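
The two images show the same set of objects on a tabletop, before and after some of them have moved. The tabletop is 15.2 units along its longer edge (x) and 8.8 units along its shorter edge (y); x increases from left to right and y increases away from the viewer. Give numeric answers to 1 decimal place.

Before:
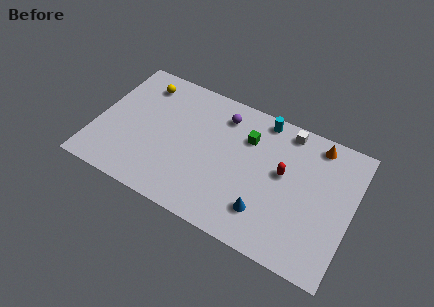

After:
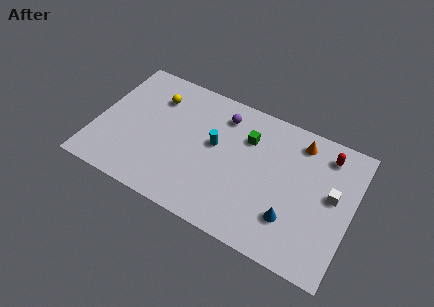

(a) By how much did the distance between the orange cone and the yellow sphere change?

-1.9

Before: roughly 10.5 units apart; after: 8.6. That's 1.9 units closer together.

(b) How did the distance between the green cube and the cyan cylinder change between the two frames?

+0.5

They were about 1.7 units apart before and 2.2 after — 0.5 units further apart.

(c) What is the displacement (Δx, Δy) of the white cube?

(3.0, -2.9)

The white cube started near (11.0, 7.8) and ended near (14.0, 4.9).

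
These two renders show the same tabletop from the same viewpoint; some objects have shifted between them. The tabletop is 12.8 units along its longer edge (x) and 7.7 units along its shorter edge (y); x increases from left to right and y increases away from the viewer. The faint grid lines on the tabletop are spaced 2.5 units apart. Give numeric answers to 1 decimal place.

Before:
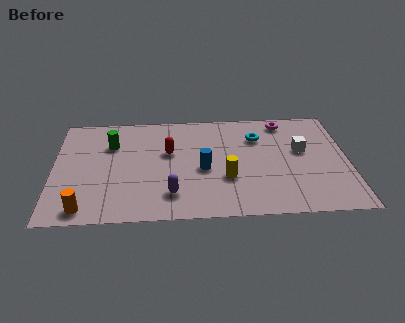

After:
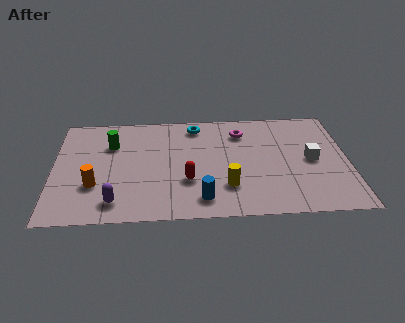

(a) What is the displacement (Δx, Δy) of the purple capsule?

(-2.4, -0.4)

The purple capsule was at about (5.1, 1.7) and moved to about (2.7, 1.3).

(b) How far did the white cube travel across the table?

0.8

The white cube moved from about (10.8, 4.5) to (11.2, 3.8), a distance of √(0.4² + 0.7²) ≈ 0.8.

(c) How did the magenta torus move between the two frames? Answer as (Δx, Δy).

(-1.9, -0.7)

The magenta torus was at about (10.1, 6.7) and moved to about (8.2, 6.0).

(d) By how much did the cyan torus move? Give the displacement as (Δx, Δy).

(-2.7, 1.0)

From the two frames, the cyan torus sits at roughly (8.9, 5.6) before and (6.2, 6.6) after.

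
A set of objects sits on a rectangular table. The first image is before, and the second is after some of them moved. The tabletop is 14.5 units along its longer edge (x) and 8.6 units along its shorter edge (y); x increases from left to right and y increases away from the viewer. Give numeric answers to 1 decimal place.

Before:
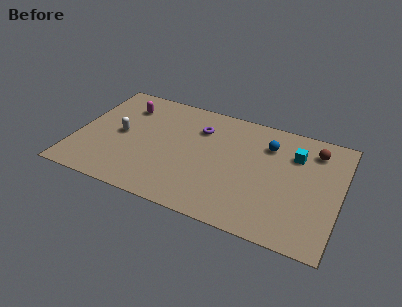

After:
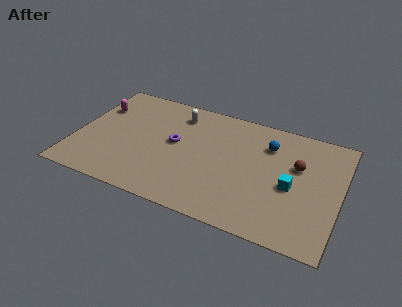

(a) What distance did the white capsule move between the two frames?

4.0

From (2.4, 4.3) to (5.3, 7.0), the white capsule covered √(2.9² + 2.7²) ≈ 4.0 units.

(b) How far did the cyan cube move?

2.4

From (11.9, 6.2) to (11.9, 3.8), the cyan cube covered √(0.0² + 2.4²) ≈ 2.4 units.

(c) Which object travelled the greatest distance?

the white capsule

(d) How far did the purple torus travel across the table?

2.0

The purple torus was near (6.6, 6.3) before and (5.4, 4.7) after, so it travelled √(1.2² + 1.6²) ≈ 2.0 units.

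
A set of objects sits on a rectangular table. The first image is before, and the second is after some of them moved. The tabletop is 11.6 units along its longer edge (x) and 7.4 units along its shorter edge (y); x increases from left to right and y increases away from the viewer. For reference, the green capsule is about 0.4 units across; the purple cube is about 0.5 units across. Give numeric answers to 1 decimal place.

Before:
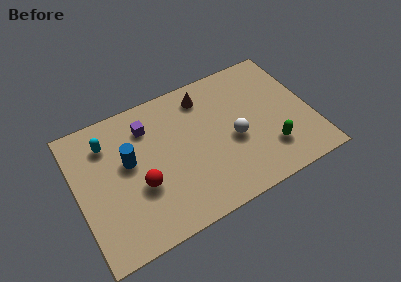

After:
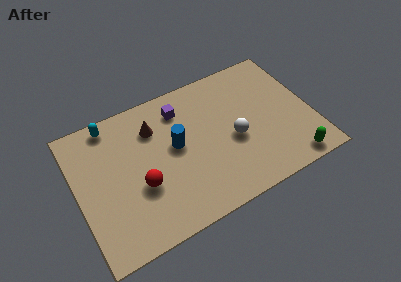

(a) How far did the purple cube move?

1.7

The purple cube was near (3.7, 5.7) before and (5.4, 5.9) after, so it travelled √(1.7² + 0.2²) ≈ 1.7 units.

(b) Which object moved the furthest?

the brown cone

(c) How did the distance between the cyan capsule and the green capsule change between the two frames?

+1.5

They were about 8.5 units apart before and 10.0 after — 1.5 units further apart.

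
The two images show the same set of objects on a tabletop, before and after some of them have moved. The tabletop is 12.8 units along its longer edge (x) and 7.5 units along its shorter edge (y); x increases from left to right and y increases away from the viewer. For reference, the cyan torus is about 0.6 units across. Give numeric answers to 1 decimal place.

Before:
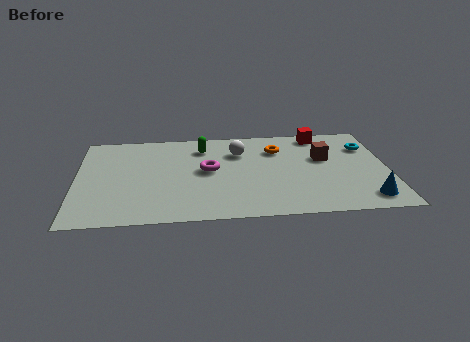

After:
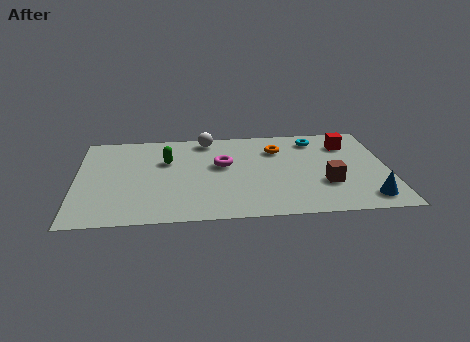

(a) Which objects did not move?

the blue cone and the orange torus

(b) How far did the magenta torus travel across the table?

0.7

The magenta torus moved from about (5.4, 4.0) to (6.0, 4.4), a distance of √(0.6² + 0.4²) ≈ 0.7.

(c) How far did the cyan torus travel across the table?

2.2

The cyan torus moved from about (12.0, 5.4) to (9.9, 6.2), a distance of √(2.1² + 0.8²) ≈ 2.2.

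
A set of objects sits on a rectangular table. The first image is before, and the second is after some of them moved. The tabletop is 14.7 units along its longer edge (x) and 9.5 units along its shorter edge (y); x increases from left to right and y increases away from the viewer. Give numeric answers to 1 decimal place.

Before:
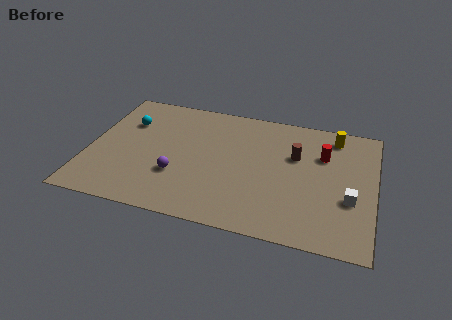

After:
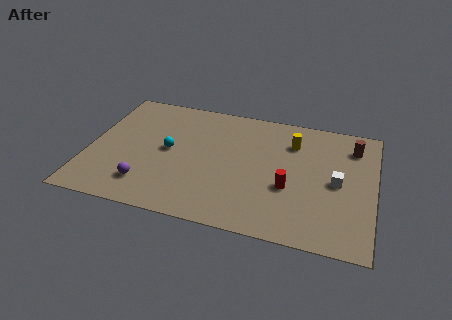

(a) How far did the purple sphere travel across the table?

1.9

The purple sphere moved from about (4.7, 3.1) to (3.2, 2.0), a distance of √(1.5² + 1.1²) ≈ 1.9.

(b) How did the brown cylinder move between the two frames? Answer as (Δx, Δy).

(2.9, 1.4)

The brown cylinder started near (10.6, 6.1) and ended near (13.5, 7.5).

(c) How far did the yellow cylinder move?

2.3

From (12.5, 8.1) to (10.4, 7.1), the yellow cylinder covered √(2.1² + 1.0²) ≈ 2.3 units.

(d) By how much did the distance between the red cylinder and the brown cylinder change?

+3.5

They were about 1.5 units apart before and 5.0 after — 3.5 units further apart.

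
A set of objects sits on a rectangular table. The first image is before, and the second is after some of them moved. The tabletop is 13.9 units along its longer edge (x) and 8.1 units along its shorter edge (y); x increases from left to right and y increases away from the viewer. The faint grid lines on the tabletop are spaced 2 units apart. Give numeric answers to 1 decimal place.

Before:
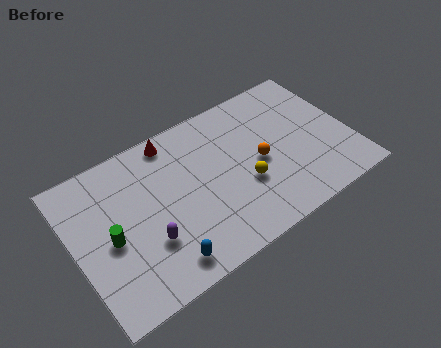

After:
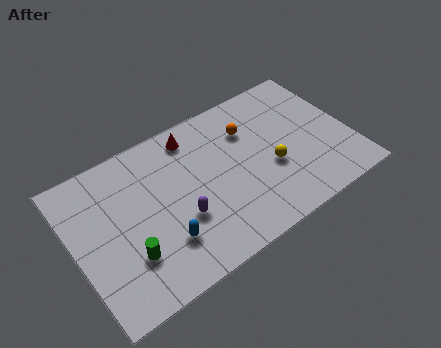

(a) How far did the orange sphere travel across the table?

2.0

The orange sphere moved from about (9.3, 3.8) to (9.1, 5.8), a distance of √(0.2² + 2.0²) ≈ 2.0.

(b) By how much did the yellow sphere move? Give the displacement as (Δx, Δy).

(1.4, 0.2)

The yellow sphere was at about (8.4, 3.0) and moved to about (9.8, 3.2).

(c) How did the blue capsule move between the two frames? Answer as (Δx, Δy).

(0.2, 1.0)

The blue capsule was at about (3.9, 1.2) and moved to about (4.1, 2.2).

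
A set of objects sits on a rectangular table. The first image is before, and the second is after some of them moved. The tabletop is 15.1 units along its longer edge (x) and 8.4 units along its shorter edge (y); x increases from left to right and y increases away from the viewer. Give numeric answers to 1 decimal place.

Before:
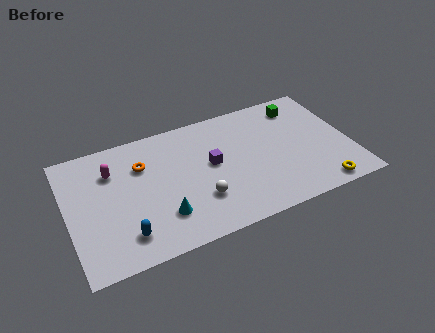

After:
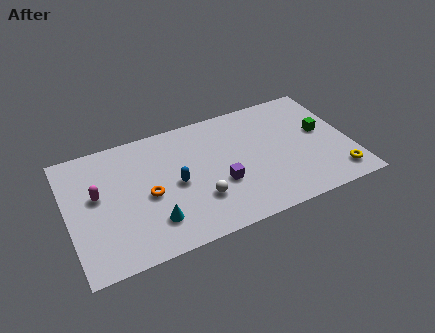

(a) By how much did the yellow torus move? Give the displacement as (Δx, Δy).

(1.0, 0.5)

The yellow torus started near (13.1, 0.9) and ended near (14.1, 1.4).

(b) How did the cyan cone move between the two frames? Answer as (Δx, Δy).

(-0.5, -0.2)

The cyan cone was at about (4.8, 2.2) and moved to about (4.3, 2.0).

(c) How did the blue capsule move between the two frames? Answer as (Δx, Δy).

(2.9, 2.3)

The blue capsule started near (2.8, 1.7) and ended near (5.7, 4.0).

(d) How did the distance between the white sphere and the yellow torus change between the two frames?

+0.9

They were about 6.5 units apart before and 7.4 after — 0.9 units further apart.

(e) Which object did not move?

the white sphere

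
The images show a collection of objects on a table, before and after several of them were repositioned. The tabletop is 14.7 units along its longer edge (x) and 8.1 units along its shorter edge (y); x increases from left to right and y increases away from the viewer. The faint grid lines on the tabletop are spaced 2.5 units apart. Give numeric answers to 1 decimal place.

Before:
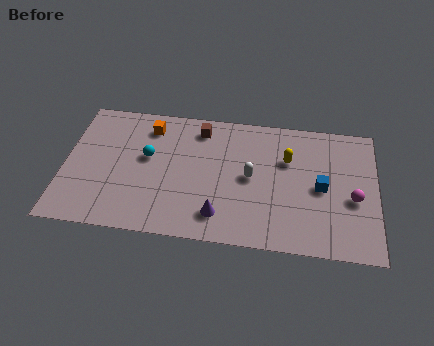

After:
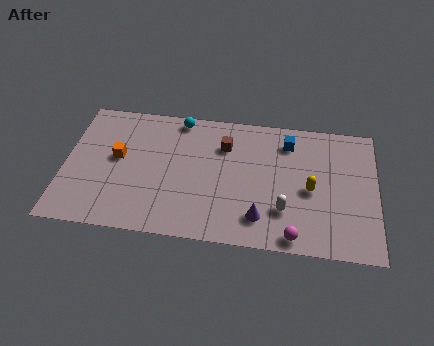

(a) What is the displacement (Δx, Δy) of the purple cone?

(1.9, 0.1)

The purple cone started near (7.4, 1.6) and ended near (9.3, 1.7).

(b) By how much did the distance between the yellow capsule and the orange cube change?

+2.4

They were about 6.7 units apart before and 9.1 after — 2.4 units further apart.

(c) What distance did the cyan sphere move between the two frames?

3.0

The cyan sphere moved from about (3.9, 4.7) to (5.3, 7.3), a distance of √(1.4² + 2.6²) ≈ 3.0.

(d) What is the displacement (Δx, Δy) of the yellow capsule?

(1.1, -1.7)

The yellow capsule was at about (10.5, 5.4) and moved to about (11.6, 3.7).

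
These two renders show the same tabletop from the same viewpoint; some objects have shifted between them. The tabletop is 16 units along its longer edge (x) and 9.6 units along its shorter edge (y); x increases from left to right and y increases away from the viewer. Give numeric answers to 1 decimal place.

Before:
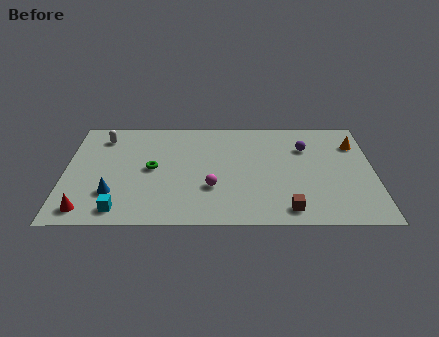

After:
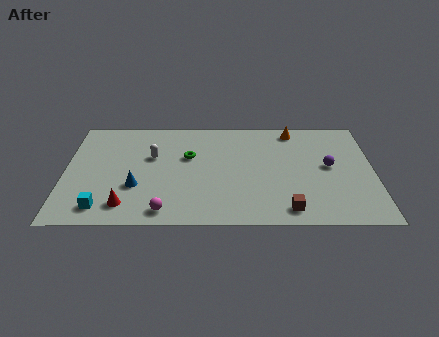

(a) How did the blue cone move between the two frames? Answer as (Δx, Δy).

(1.2, 0.6)

From the two frames, the blue cone sits at roughly (2.5, 2.7) before and (3.7, 3.3) after.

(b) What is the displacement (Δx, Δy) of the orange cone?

(-3.2, 1.3)

The orange cone started near (15.1, 7.1) and ended near (11.9, 8.4).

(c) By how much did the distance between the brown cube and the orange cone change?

+0.3

They were about 6.8 units apart before and 7.1 after — 0.3 units further apart.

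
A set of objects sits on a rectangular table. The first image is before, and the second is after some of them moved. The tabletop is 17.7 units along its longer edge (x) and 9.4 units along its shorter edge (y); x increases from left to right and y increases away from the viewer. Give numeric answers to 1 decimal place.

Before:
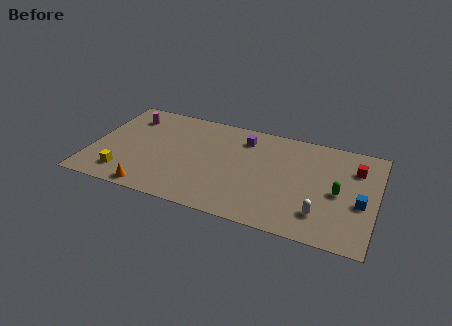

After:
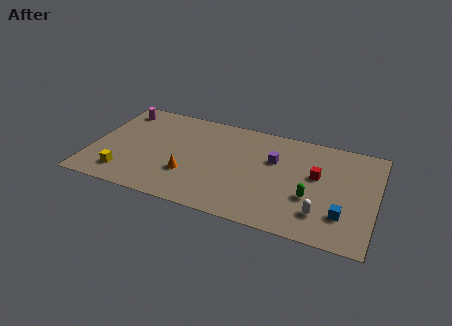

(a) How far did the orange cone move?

3.0

The orange cone was near (4.1, 0.9) before and (6.2, 3.0) after, so it travelled √(2.1² + 2.1²) ≈ 3.0 units.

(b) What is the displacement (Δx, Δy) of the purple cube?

(2.0, -1.4)

From the two frames, the purple cube sits at roughly (9.3, 7.5) before and (11.3, 6.1) after.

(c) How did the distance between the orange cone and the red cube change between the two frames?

-5.4

The distance was about 13.6 in the first image and 8.2 in the second, so they moved 5.4 units closer together.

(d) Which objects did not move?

the white capsule and the yellow cube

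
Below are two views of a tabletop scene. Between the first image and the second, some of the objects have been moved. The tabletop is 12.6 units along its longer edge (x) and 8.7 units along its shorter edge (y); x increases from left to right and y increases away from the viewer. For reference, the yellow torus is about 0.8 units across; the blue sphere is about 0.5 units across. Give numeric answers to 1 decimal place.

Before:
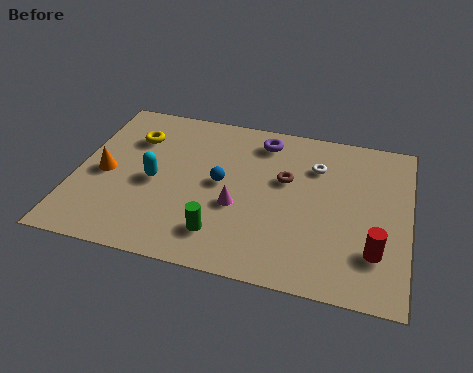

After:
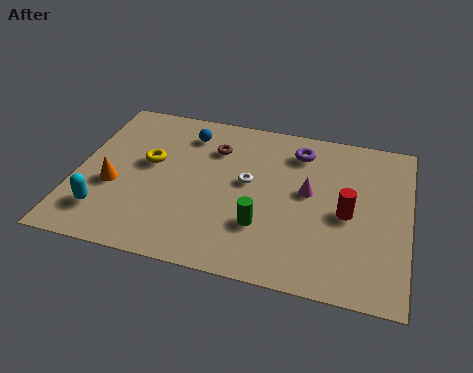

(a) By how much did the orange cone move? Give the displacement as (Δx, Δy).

(0.4, -0.6)

From the two frames, the orange cone sits at roughly (1.1, 4.0) before and (1.5, 3.4) after.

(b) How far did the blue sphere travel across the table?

2.9

The blue sphere moved from about (5.5, 4.5) to (4.0, 7.0), a distance of √(1.5² + 2.5²) ≈ 2.9.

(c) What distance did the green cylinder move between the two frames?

1.7

The green cylinder moved from about (5.7, 1.8) to (7.2, 2.6), a distance of √(1.5² + 0.8²) ≈ 1.7.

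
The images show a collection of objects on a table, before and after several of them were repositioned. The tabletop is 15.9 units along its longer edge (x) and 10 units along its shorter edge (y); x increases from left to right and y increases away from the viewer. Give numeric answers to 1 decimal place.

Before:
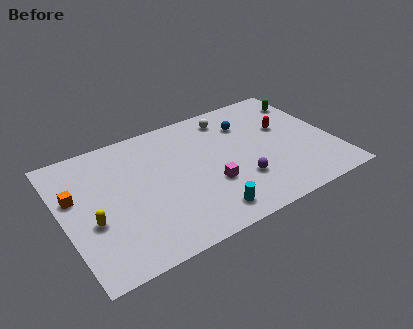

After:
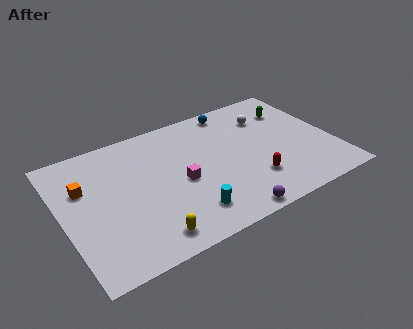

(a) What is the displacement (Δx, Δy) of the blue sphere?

(-0.6, 1.5)

The blue sphere was at about (11.2, 7.4) and moved to about (10.6, 8.9).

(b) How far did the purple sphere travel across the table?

2.5

From (10.1, 3.0) to (9.0, 0.8), the purple sphere covered √(1.1² + 2.2²) ≈ 2.5 units.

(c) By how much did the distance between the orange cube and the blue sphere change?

-1.0

Before: roughly 10.5 units apart; after: 9.5. That's 1.0 units closer together.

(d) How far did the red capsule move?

4.2

The red capsule was near (13.3, 6.1) before and (10.8, 2.7) after, so it travelled √(2.5² + 3.4²) ≈ 4.2 units.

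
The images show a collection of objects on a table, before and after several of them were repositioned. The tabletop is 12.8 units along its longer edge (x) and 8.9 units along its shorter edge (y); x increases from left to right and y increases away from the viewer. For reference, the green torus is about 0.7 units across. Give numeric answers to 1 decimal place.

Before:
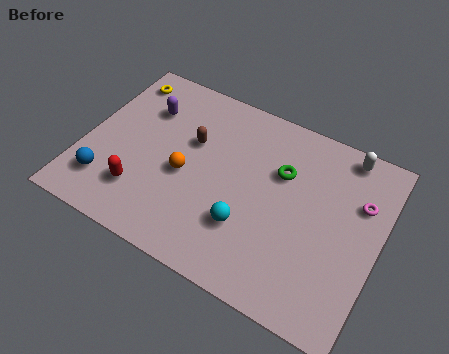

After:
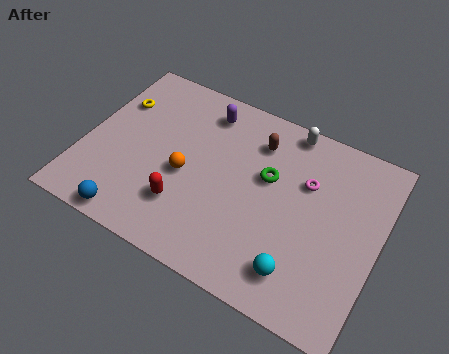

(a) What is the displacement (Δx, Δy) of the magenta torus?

(-2.3, -0.1)

The magenta torus was at about (11.8, 6.0) and moved to about (9.5, 5.9).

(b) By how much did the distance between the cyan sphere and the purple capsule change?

+1.3

The distance was about 6.3 in the first image and 7.6 in the second, so they moved 1.3 units further apart.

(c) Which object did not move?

the orange sphere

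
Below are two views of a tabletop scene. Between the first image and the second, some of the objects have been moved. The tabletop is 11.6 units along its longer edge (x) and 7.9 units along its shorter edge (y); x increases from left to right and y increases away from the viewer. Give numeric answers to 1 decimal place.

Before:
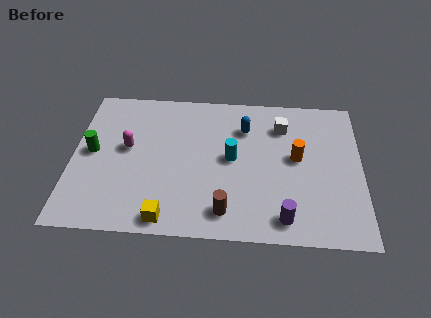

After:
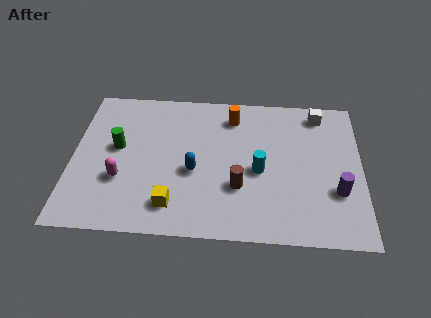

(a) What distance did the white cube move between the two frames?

1.7

From (8.4, 6.0) to (9.9, 6.8), the white cube covered √(1.5² + 0.8²) ≈ 1.7 units.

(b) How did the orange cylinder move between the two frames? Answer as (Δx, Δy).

(-2.6, 2.1)

The orange cylinder was at about (9.0, 4.3) and moved to about (6.4, 6.4).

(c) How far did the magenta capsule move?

1.7

The magenta capsule was near (2.2, 4.4) before and (2.0, 2.7) after, so it travelled √(0.2² + 1.7²) ≈ 1.7 units.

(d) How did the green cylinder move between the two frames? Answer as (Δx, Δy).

(1.0, 0.3)

From the two frames, the green cylinder sits at roughly (0.8, 4.1) before and (1.8, 4.4) after.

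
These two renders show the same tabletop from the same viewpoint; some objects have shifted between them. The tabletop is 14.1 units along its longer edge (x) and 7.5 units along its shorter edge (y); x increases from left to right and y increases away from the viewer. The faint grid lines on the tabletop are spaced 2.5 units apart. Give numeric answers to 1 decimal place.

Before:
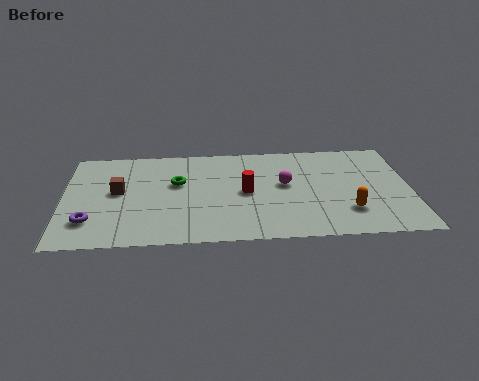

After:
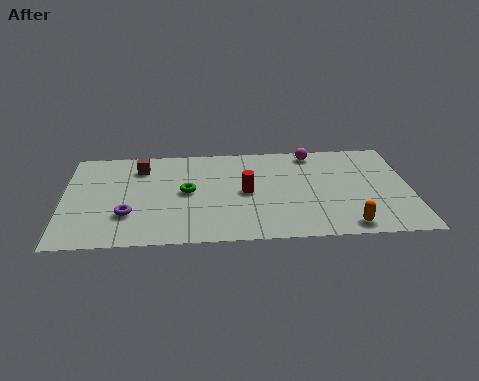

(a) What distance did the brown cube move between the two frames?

2.0

The brown cube moved from about (2.2, 4.1) to (3.1, 5.9), a distance of √(0.9² + 1.8²) ≈ 2.0.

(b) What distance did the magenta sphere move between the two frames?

2.7

The magenta sphere moved from about (9.0, 4.2) to (10.2, 6.6), a distance of √(1.2² + 2.4²) ≈ 2.7.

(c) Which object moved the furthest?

the magenta sphere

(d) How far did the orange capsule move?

1.1

The orange capsule was near (11.5, 2.0) before and (11.4, 0.9) after, so it travelled √(0.1² + 1.1²) ≈ 1.1 units.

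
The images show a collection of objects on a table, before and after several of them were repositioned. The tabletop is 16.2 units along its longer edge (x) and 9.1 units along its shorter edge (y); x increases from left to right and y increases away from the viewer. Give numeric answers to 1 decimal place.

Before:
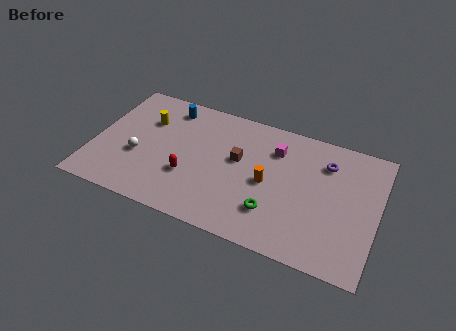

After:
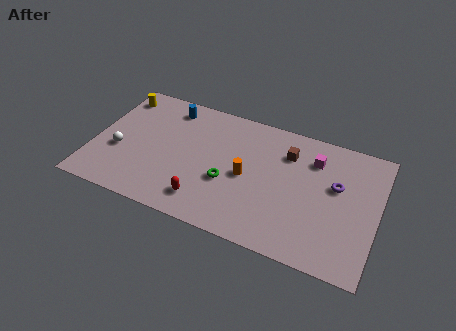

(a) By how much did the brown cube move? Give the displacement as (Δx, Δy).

(2.7, 1.5)

The brown cube was at about (8.2, 5.3) and moved to about (10.9, 6.8).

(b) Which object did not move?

the blue cylinder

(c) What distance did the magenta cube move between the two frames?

2.2

The magenta cube was near (10.2, 6.8) before and (12.4, 6.9) after, so it travelled √(2.2² + 0.1²) ≈ 2.2 units.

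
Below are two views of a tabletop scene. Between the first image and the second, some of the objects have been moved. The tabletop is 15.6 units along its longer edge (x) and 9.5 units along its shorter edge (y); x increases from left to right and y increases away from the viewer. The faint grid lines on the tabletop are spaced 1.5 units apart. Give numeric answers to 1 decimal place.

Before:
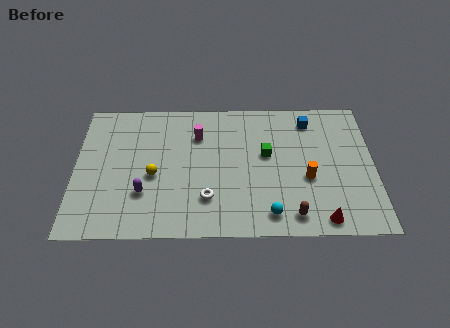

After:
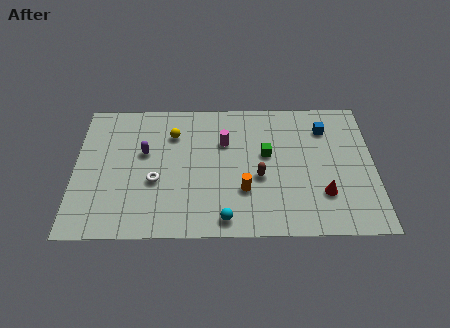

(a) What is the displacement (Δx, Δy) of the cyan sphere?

(-2.3, -0.3)

The cyan sphere started near (10.1, 1.4) and ended near (7.8, 1.1).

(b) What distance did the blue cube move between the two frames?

1.0

From (12.3, 7.9) to (13.1, 7.3), the blue cube covered √(0.8² + 0.6²) ≈ 1.0 units.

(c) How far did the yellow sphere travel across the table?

3.1

From (4.1, 4.1) to (5.1, 7.0), the yellow sphere covered √(1.0² + 2.9²) ≈ 3.1 units.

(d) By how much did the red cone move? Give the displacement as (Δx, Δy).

(0.1, 1.7)

The red cone was at about (12.8, 1.0) and moved to about (12.9, 2.7).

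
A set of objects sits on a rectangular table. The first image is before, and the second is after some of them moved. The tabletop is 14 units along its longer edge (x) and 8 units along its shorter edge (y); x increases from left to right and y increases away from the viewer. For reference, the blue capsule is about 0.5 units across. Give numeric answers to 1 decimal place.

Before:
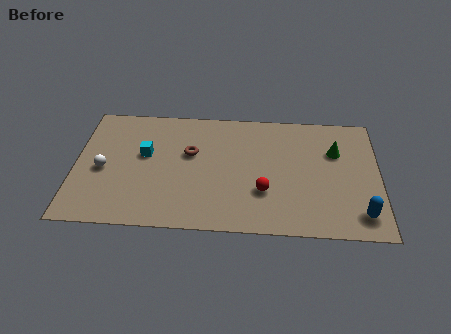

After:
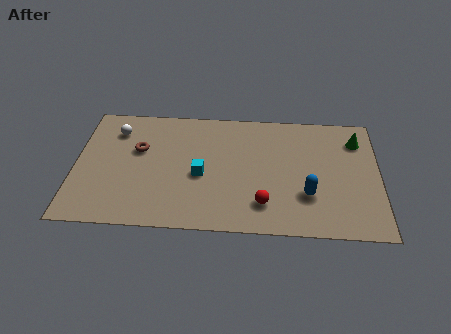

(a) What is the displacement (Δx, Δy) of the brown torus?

(-2.4, 0.1)

From the two frames, the brown torus sits at roughly (5.3, 4.9) before and (2.9, 5.0) after.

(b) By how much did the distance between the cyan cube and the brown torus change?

+1.2

The distance was about 2.1 in the first image and 3.3 in the second, so they moved 1.2 units further apart.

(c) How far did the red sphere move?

0.8

The red sphere was near (8.7, 2.6) before and (8.7, 1.8) after, so it travelled √(0.0² + 0.8²) ≈ 0.8 units.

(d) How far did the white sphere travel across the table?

2.6

The white sphere moved from about (1.3, 3.6) to (1.8, 6.2), a distance of √(0.5² + 2.6²) ≈ 2.6.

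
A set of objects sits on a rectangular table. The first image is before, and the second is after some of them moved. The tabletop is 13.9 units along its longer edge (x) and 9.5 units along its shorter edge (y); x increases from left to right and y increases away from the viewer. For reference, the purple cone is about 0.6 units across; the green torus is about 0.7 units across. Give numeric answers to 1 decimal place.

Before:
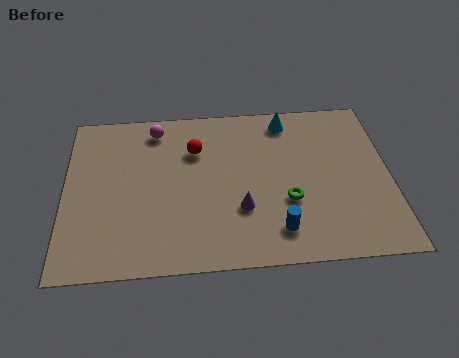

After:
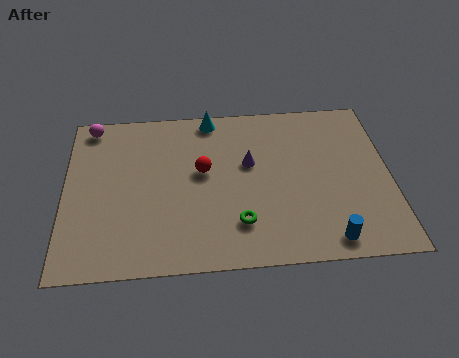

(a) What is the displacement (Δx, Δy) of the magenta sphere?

(-2.8, 0.4)

The magenta sphere was at about (3.9, 8.1) and moved to about (1.1, 8.5).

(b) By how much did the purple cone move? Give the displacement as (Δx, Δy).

(0.4, 2.6)

The purple cone was at about (7.5, 3.1) and moved to about (7.9, 5.7).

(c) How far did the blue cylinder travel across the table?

2.2

From (9.0, 1.8) to (11.1, 1.1), the blue cylinder covered √(2.1² + 0.7²) ≈ 2.2 units.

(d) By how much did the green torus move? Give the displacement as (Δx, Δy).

(-2.1, -1.1)

The green torus was at about (9.5, 3.4) and moved to about (7.4, 2.3).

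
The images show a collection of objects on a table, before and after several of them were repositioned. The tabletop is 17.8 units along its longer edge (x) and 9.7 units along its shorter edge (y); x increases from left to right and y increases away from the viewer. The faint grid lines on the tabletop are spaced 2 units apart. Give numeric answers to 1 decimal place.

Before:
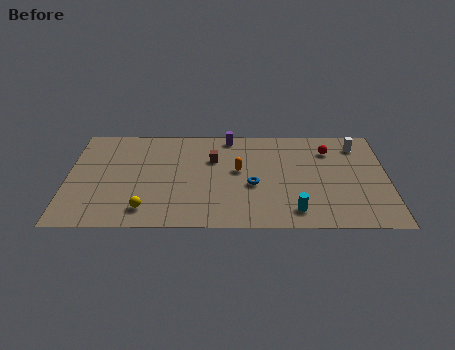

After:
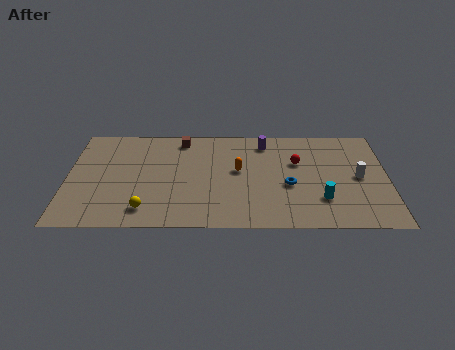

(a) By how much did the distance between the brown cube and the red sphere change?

+0.3

Before: roughly 6.6 units apart; after: 6.9. That's 0.3 units further apart.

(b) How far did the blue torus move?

2.0

The blue torus moved from about (10.3, 4.0) to (12.3, 4.0), a distance of √(2.0² + 0.0²) ≈ 2.0.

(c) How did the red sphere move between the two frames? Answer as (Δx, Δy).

(-1.8, -1.2)

From the two frames, the red sphere sits at roughly (14.6, 7.4) before and (12.8, 6.2) after.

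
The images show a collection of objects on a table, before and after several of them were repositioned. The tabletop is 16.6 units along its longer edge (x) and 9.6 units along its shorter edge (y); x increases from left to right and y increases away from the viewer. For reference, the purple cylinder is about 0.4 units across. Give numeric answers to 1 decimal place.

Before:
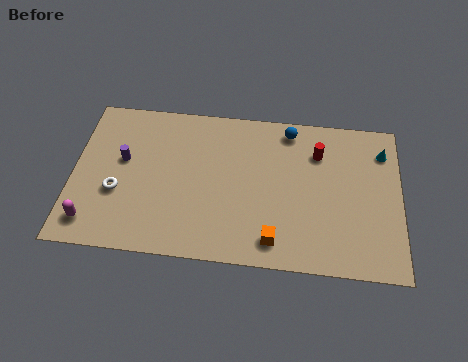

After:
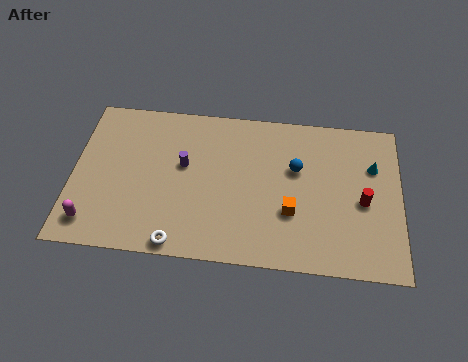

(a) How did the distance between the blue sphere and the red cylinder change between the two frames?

+1.8

The distance was about 2.0 in the first image and 3.8 in the second, so they moved 1.8 units further apart.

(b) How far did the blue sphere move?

2.4

From (10.9, 8.4) to (11.3, 6.0), the blue sphere covered √(0.4² + 2.4²) ≈ 2.4 units.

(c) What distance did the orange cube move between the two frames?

2.0

The orange cube was near (10.3, 1.5) before and (11.1, 3.3) after, so it travelled √(0.8² + 1.8²) ≈ 2.0 units.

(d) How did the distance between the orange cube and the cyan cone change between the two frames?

-2.9

Before: roughly 8.1 units apart; after: 5.2. That's 2.9 units closer together.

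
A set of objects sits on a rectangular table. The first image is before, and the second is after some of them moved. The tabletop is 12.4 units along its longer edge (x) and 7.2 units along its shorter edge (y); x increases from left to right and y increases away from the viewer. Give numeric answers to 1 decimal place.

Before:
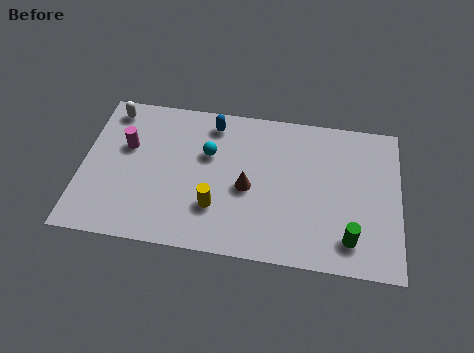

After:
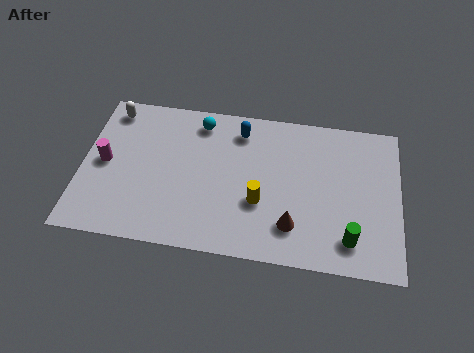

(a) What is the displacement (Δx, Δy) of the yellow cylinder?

(1.7, 0.5)

The yellow cylinder started near (5.3, 2.1) and ended near (7.0, 2.6).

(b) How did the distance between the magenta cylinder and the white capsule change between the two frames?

+0.8

They were about 1.8 units apart before and 2.6 after — 0.8 units further apart.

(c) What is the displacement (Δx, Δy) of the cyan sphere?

(-0.4, 1.5)

The cyan sphere started near (4.9, 4.6) and ended near (4.5, 6.1).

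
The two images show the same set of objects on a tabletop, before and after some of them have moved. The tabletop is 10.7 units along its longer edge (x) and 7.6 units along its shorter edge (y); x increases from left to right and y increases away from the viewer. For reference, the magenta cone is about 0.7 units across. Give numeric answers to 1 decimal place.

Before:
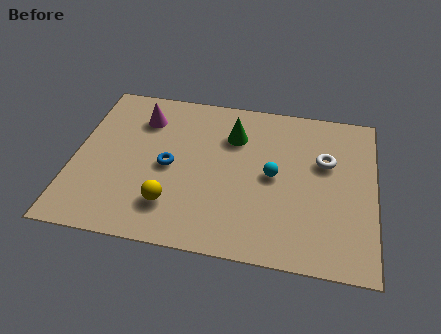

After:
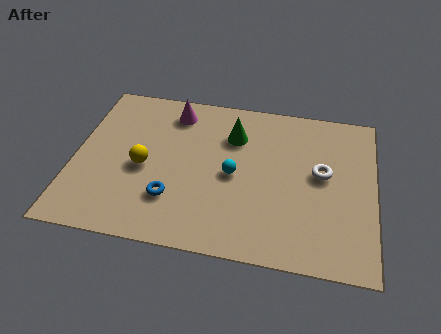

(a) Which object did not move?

the green cone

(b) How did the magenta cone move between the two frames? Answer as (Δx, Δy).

(1.1, 0.5)

The magenta cone started near (2.3, 5.8) and ended near (3.4, 6.3).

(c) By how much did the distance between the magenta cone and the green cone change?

-1.0

Before: roughly 3.3 units apart; after: 2.3. That's 1.0 units closer together.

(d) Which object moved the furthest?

the yellow sphere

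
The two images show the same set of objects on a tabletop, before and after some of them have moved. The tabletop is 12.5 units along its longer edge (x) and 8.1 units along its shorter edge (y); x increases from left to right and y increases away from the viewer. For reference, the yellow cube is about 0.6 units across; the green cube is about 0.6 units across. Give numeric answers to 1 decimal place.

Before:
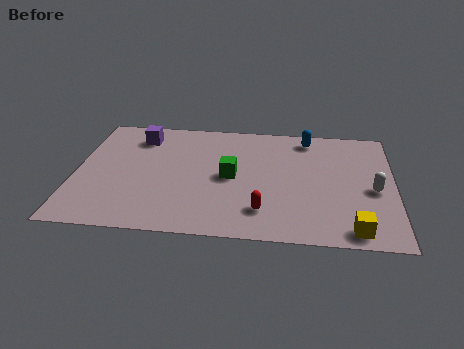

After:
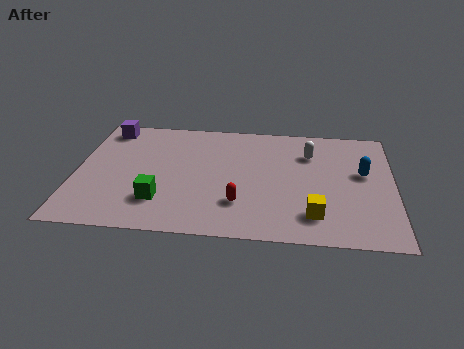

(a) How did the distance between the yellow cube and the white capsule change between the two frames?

+1.4

Before: roughly 2.8 units apart; after: 4.2. That's 1.4 units further apart.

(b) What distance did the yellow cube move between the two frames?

1.7

From (10.9, 0.9) to (9.4, 1.7), the yellow cube covered √(1.5² + 0.8²) ≈ 1.7 units.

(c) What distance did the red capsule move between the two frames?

1.0

The red capsule moved from about (7.4, 1.8) to (6.5, 2.2), a distance of √(0.9² + 0.4²) ≈ 1.0.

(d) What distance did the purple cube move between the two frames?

1.4

The purple cube was near (2.4, 6.5) before and (1.1, 7.0) after, so it travelled √(1.3² + 0.5²) ≈ 1.4 units.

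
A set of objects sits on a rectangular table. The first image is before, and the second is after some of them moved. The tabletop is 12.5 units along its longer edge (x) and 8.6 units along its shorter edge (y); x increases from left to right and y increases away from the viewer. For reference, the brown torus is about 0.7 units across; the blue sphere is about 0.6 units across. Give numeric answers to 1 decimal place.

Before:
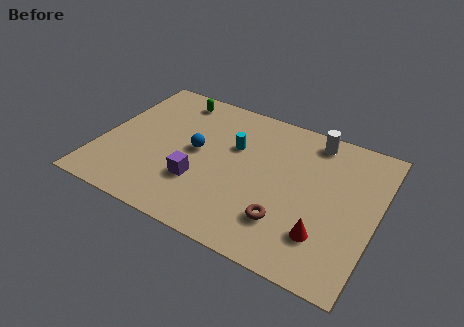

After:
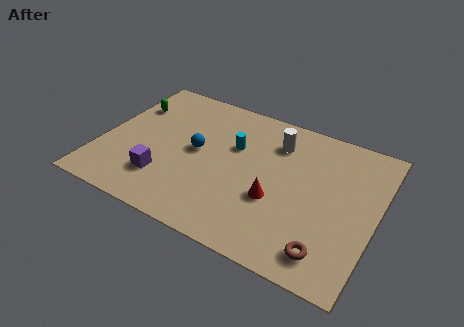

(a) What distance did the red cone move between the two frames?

2.5

The red cone moved from about (10.4, 2.2) to (8.1, 3.2), a distance of √(2.3² + 1.0²) ≈ 2.5.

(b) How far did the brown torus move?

2.2

The brown torus moved from about (8.7, 2.2) to (10.7, 1.4), a distance of √(2.0² + 0.8²) ≈ 2.2.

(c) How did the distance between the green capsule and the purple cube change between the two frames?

-0.6

The distance was about 5.1 in the first image and 4.5 in the second, so they moved 0.6 units closer together.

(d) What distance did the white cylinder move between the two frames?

1.8

From (9.3, 7.5) to (7.7, 6.6), the white cylinder covered √(1.6² + 0.9²) ≈ 1.8 units.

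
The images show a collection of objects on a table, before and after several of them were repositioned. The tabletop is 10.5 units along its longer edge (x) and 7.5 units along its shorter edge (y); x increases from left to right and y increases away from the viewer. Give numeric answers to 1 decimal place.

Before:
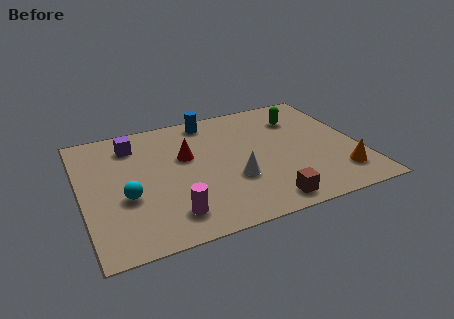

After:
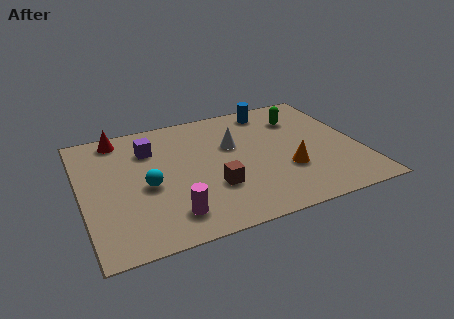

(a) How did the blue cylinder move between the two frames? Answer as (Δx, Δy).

(2.4, -0.1)

The blue cylinder was at about (5.1, 6.6) and moved to about (7.5, 6.5).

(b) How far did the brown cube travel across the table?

2.3

The brown cube moved from about (6.6, 0.9) to (4.8, 2.4), a distance of √(1.8² + 1.5²) ≈ 2.3.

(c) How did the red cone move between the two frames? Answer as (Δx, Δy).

(-2.4, 2.0)

From the two frames, the red cone sits at roughly (4.0, 4.6) before and (1.6, 6.6) after.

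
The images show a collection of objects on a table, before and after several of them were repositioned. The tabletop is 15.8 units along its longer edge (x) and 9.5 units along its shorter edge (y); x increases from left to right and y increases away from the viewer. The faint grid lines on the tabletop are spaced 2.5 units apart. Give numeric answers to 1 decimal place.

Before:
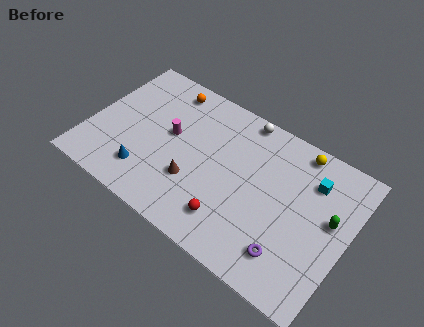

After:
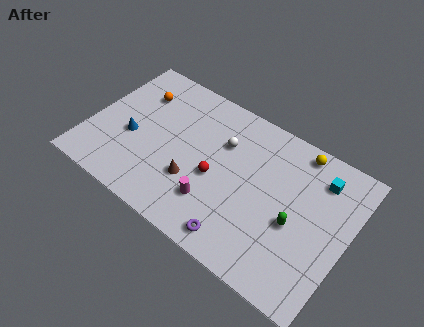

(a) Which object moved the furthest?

the magenta cylinder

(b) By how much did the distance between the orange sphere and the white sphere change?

+0.8

The distance was about 4.7 in the first image and 5.5 in the second, so they moved 0.8 units further apart.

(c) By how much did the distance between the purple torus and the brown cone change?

-2.5

They were about 6.2 units apart before and 3.7 after — 2.5 units closer together.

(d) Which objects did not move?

the brown cone and the yellow sphere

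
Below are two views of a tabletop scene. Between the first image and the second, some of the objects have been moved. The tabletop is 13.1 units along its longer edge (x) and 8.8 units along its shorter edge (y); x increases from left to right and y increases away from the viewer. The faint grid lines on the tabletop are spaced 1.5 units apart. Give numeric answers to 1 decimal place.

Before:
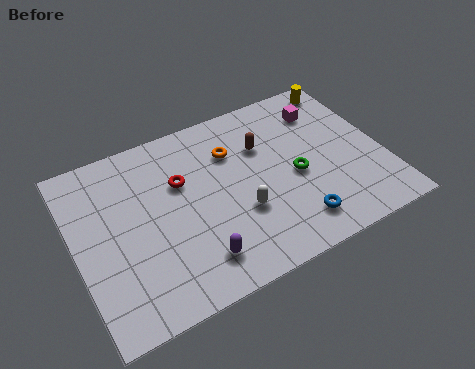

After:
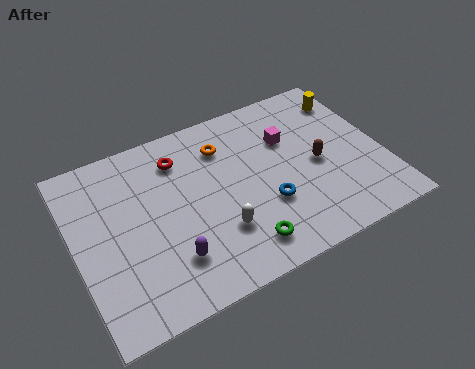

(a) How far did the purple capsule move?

1.1

The purple capsule moved from about (4.7, 1.7) to (3.7, 2.2), a distance of √(1.0² + 0.5²) ≈ 1.1.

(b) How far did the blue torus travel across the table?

1.7

The blue torus moved from about (8.9, 1.6) to (7.9, 3.0), a distance of √(1.0² + 1.4²) ≈ 1.7.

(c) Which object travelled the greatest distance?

the green torus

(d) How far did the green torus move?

3.6

The green torus moved from about (9.3, 3.9) to (6.6, 1.5), a distance of √(2.7² + 2.4²) ≈ 3.6.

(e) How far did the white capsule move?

1.1

From (6.8, 3.1) to (5.8, 2.6), the white capsule covered √(1.0² + 0.5²) ≈ 1.1 units.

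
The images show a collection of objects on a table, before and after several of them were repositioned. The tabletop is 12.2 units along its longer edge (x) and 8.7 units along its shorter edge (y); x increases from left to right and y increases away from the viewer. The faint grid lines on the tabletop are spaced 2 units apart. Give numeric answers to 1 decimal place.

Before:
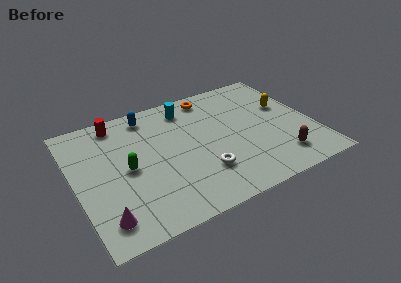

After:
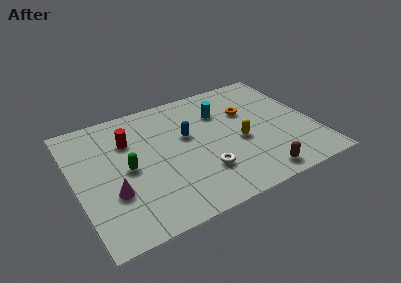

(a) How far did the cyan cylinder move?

1.9

From (6.1, 7.2) to (7.7, 6.2), the cyan cylinder covered √(1.6² + 1.0²) ≈ 1.9 units.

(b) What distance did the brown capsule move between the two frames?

1.5

The brown capsule moved from about (10.1, 1.7) to (8.8, 1.0), a distance of √(1.3² + 0.7²) ≈ 1.5.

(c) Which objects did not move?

the green capsule and the white torus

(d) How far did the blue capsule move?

2.9

The blue capsule moved from about (4.1, 7.5) to (5.8, 5.2), a distance of √(1.7² + 2.3²) ≈ 2.9.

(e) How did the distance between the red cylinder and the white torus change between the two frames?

-1.4

The distance was about 6.4 in the first image and 5.0 in the second, so they moved 1.4 units closer together.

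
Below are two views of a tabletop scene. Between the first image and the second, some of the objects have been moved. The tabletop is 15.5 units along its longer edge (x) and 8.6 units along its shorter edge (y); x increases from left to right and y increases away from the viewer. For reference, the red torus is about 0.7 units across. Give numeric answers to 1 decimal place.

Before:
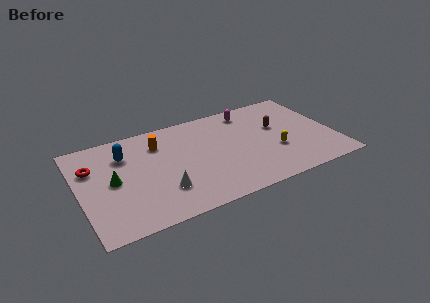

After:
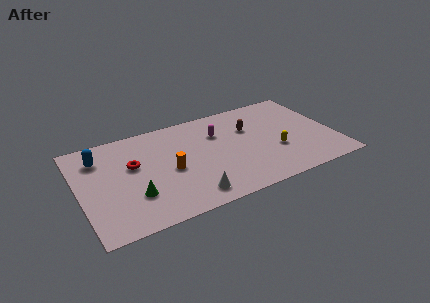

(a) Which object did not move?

the yellow capsule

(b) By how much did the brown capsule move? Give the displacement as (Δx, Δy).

(-1.7, 0.5)

From the two frames, the brown capsule sits at roughly (12.2, 5.2) before and (10.5, 5.7) after.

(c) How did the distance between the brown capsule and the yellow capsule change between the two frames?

+0.8

Before: roughly 2.1 units apart; after: 2.9. That's 0.8 units further apart.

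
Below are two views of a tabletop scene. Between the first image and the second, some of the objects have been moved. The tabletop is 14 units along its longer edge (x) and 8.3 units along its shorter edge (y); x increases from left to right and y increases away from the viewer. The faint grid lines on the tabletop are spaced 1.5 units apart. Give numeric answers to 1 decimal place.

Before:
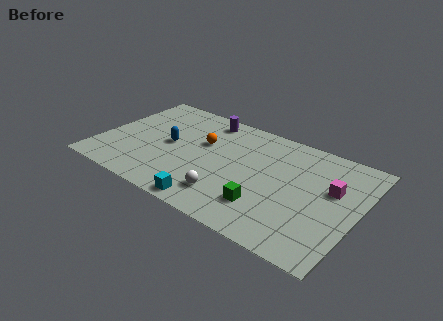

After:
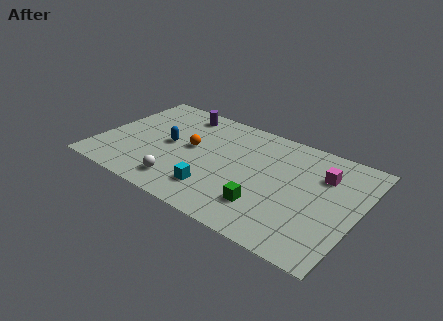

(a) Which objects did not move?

the blue capsule and the green cube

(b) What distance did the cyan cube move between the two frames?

1.1

The cyan cube moved from about (6.7, 0.8) to (6.7, 1.9), a distance of √(0.0² + 1.1²) ≈ 1.1.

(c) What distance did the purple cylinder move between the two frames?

1.4

The purple cylinder was near (5.2, 7.2) before and (3.8, 7.1) after, so it travelled √(1.4² + 0.1²) ≈ 1.4 units.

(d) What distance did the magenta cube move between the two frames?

1.0

The magenta cube was near (12.5, 5.1) before and (11.9, 5.9) after, so it travelled √(0.6² + 0.8²) ≈ 1.0 units.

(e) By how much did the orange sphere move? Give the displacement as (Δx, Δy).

(-0.5, -0.7)

The orange sphere started near (5.4, 5.2) and ended near (4.9, 4.5).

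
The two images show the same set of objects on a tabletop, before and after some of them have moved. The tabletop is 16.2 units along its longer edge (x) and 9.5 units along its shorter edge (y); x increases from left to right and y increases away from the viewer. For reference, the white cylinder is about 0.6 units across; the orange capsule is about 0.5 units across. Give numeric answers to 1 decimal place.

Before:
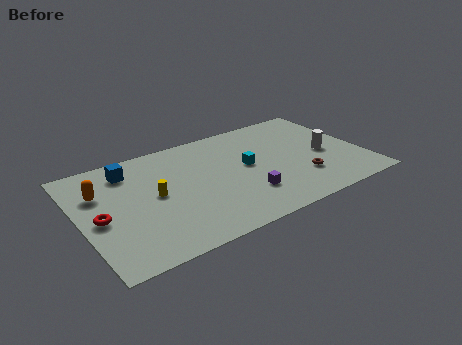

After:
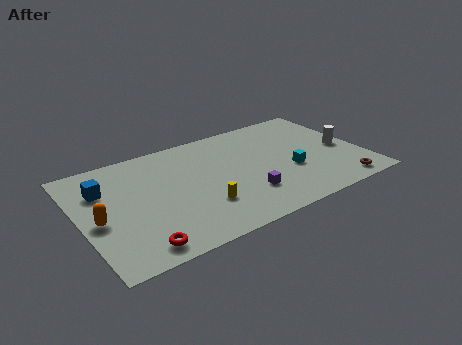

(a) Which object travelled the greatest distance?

the red torus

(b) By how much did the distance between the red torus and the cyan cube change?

+0.9

The distance was about 8.6 in the first image and 9.5 in the second, so they moved 0.9 units further apart.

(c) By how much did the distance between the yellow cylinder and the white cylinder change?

-1.2

The distance was about 9.9 in the first image and 8.7 in the second, so they moved 1.2 units closer together.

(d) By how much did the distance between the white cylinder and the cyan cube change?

-1.2

The distance was about 4.6 in the first image and 3.4 in the second, so they moved 1.2 units closer together.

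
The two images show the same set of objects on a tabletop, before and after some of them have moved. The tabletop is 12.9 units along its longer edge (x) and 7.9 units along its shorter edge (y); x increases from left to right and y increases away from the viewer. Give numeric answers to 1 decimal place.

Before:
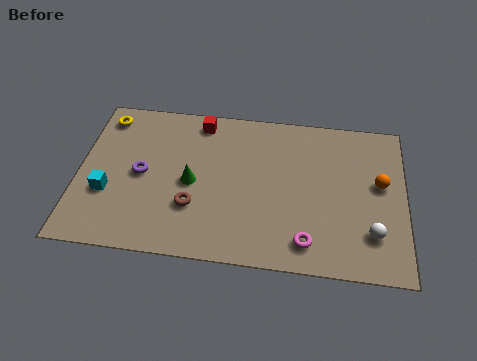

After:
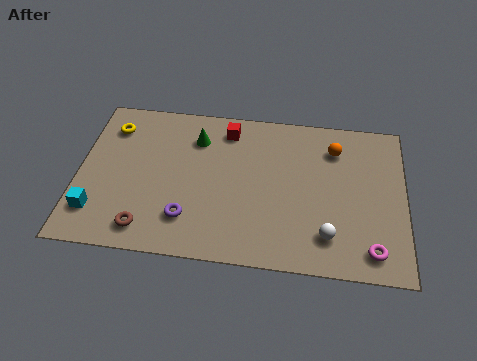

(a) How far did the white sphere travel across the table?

1.7

The white sphere was near (11.6, 2.0) before and (9.9, 1.7) after, so it travelled √(1.7² + 0.3²) ≈ 1.7 units.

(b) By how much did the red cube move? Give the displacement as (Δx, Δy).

(1.1, -0.3)

From the two frames, the red cube sits at roughly (4.7, 6.9) before and (5.8, 6.6) after.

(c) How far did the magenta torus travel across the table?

2.5

The magenta torus was near (9.1, 1.3) before and (11.6, 1.2) after, so it travelled √(2.5² + 0.1²) ≈ 2.5 units.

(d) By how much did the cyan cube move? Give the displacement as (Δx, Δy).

(-0.4, -1.0)

From the two frames, the cyan cube sits at roughly (1.2, 2.8) before and (0.8, 1.8) after.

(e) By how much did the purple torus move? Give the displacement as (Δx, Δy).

(1.9, -2.0)

The purple torus was at about (2.5, 3.9) and moved to about (4.4, 1.9).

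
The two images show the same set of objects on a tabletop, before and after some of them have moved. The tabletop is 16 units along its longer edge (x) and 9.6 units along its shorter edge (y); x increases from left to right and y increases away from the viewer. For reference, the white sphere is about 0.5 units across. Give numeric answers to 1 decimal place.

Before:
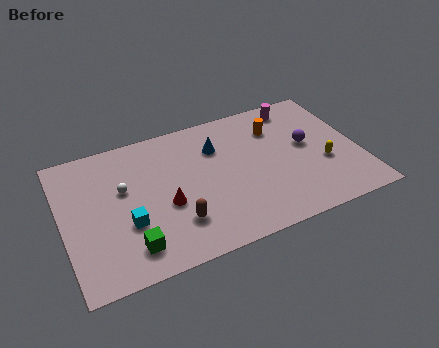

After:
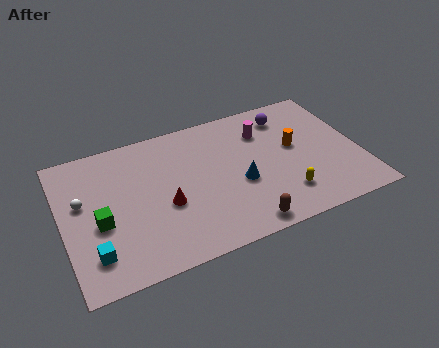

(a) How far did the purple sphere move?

2.6

The purple sphere was near (13.3, 5.3) before and (12.5, 7.8) after, so it travelled √(0.8² + 2.5²) ≈ 2.6 units.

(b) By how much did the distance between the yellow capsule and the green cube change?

-1.0

Before: roughly 10.9 units apart; after: 9.9. That's 1.0 units closer together.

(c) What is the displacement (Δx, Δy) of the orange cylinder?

(0.8, -1.7)

From the two frames, the orange cylinder sits at roughly (11.8, 7.1) before and (12.6, 5.4) after.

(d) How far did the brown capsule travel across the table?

3.7

From (5.8, 2.5) to (9.2, 1.0), the brown capsule covered √(3.4² + 1.5²) ≈ 3.7 units.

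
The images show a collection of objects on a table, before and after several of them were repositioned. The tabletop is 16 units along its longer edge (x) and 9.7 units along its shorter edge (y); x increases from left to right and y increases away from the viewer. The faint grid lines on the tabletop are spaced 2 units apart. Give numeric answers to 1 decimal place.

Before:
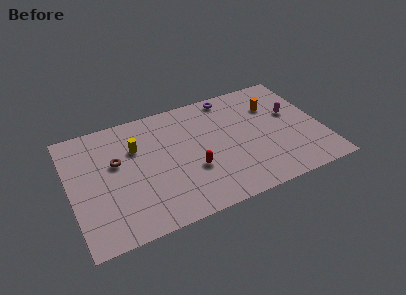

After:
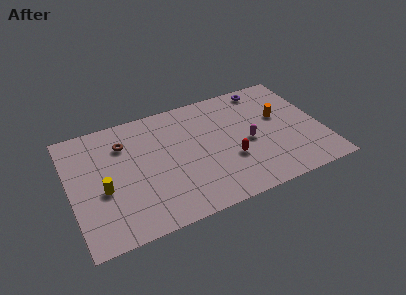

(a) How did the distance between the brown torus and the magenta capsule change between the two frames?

-3.1

The distance was about 11.3 in the first image and 8.2 in the second, so they moved 3.1 units closer together.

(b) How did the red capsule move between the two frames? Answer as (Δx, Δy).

(2.4, -0.1)

The red capsule was at about (7.6, 3.5) and moved to about (10.0, 3.4).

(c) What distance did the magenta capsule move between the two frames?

3.3

The magenta capsule moved from about (14.3, 5.8) to (11.3, 4.4), a distance of √(3.0² + 1.4²) ≈ 3.3.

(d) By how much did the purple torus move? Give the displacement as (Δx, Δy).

(2.3, -0.1)

The purple torus was at about (10.6, 8.7) and moved to about (12.9, 8.6).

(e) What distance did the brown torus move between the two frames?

1.4

From (3.0, 5.9) to (3.6, 7.2), the brown torus covered √(0.6² + 1.3²) ≈ 1.4 units.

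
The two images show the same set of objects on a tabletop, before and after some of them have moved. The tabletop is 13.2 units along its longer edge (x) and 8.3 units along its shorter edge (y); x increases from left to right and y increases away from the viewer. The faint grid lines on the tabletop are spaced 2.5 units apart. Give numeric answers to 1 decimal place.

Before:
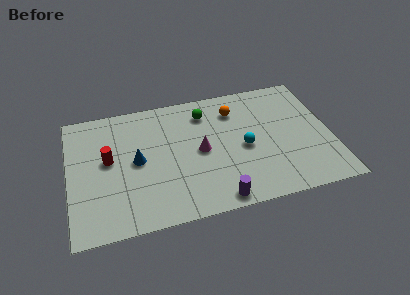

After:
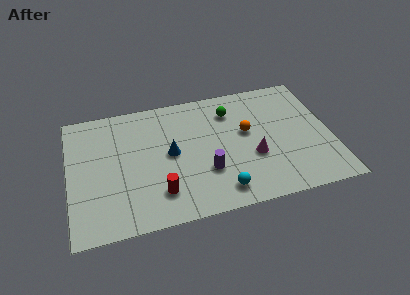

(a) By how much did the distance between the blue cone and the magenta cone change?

+1.1

They were about 3.2 units apart before and 4.3 after — 1.1 units further apart.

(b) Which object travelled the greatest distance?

the red cylinder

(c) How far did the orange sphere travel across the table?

1.7

The orange sphere was near (8.5, 6.4) before and (9.0, 4.8) after, so it travelled √(0.5² + 1.6²) ≈ 1.7 units.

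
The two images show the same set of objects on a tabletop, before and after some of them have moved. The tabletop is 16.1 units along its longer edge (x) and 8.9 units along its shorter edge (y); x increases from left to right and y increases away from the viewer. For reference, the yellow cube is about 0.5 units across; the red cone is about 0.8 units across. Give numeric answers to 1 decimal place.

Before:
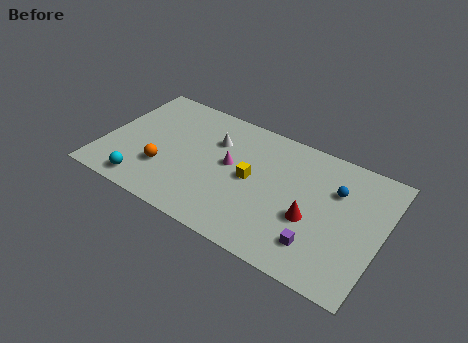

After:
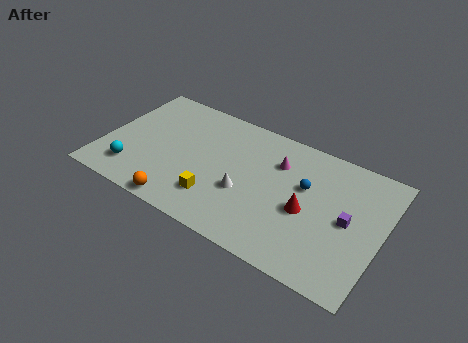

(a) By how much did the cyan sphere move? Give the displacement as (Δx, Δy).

(-0.8, 0.7)

From the two frames, the cyan sphere sits at roughly (2.8, 1.2) before and (2.0, 1.9) after.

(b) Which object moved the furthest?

the white cone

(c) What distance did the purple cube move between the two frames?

2.8

From (12.8, 2.0) to (14.2, 4.4), the purple cube covered √(1.4² + 2.4²) ≈ 2.8 units.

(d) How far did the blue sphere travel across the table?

1.8

The blue sphere moved from about (13.3, 6.1) to (11.6, 5.5), a distance of √(1.7² + 0.6²) ≈ 1.8.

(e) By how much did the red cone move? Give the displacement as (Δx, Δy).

(-0.3, 0.4)

From the two frames, the red cone sits at roughly (12.2, 3.5) before and (11.9, 3.9) after.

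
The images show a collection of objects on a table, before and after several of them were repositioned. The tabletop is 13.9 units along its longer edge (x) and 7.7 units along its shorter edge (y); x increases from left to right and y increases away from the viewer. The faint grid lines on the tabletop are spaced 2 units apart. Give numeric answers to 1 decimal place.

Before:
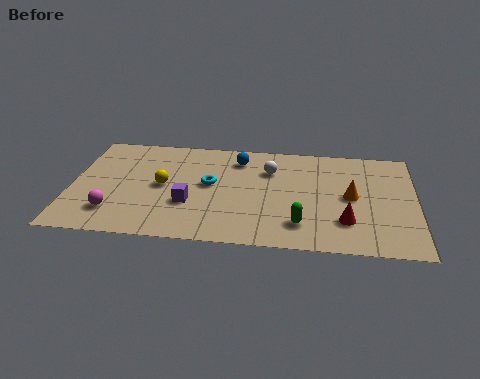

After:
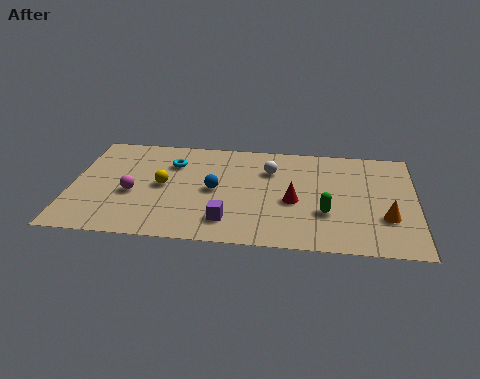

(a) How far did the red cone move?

2.4

From (11.1, 2.1) to (9.0, 3.3), the red cone covered √(2.1² + 1.2²) ≈ 2.4 units.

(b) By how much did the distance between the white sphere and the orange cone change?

+1.9

Before: roughly 3.7 units apart; after: 5.6. That's 1.9 units further apart.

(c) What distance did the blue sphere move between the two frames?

2.6

The blue sphere moved from about (6.7, 6.2) to (5.8, 3.8), a distance of √(0.9² + 2.4²) ≈ 2.6.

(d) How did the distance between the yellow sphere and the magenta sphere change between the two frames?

-1.4

The distance was about 2.8 in the first image and 1.4 in the second, so they moved 1.4 units closer together.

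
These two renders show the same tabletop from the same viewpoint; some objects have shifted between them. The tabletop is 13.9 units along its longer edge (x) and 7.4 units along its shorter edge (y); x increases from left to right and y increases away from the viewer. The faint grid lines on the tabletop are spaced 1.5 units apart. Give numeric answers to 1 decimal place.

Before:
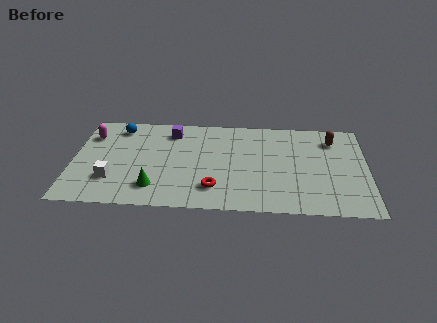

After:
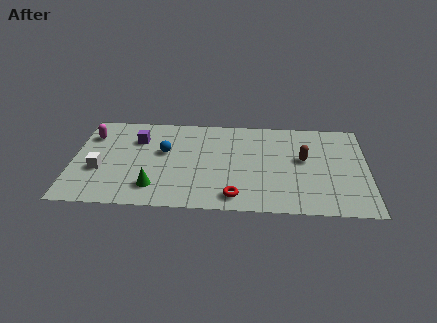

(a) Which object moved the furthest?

the blue sphere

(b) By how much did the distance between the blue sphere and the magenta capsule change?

+2.2

Before: roughly 1.5 units apart; after: 3.7. That's 2.2 units further apart.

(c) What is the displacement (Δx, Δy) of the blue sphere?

(2.2, -1.8)

The blue sphere was at about (2.1, 6.2) and moved to about (4.3, 4.4).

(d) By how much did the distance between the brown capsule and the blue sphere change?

-3.6

The distance was about 10.2 in the first image and 6.6 in the second, so they moved 3.6 units closer together.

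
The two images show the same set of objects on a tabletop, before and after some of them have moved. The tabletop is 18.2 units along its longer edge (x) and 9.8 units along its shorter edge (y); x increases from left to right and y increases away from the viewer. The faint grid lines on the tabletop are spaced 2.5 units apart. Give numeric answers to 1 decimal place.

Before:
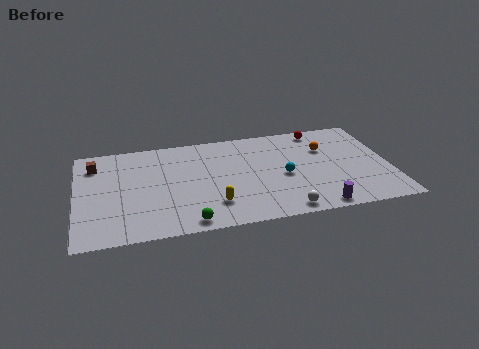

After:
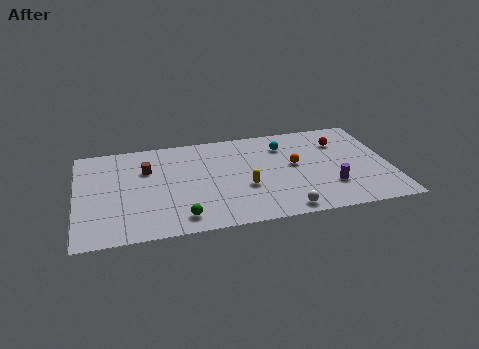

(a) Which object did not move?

the white sphere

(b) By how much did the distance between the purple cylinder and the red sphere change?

-3.3

The distance was about 7.8 in the first image and 4.5 in the second, so they moved 3.3 units closer together.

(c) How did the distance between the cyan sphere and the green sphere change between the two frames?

+2.1

They were about 6.6 units apart before and 8.7 after — 2.1 units further apart.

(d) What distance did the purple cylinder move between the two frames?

2.1

The purple cylinder was near (13.7, 0.9) before and (14.6, 2.8) after, so it travelled √(0.9² + 1.9²) ≈ 2.1 units.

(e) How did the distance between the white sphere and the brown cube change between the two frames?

-3.0

Before: roughly 12.6 units apart; after: 9.6. That's 3.0 units closer together.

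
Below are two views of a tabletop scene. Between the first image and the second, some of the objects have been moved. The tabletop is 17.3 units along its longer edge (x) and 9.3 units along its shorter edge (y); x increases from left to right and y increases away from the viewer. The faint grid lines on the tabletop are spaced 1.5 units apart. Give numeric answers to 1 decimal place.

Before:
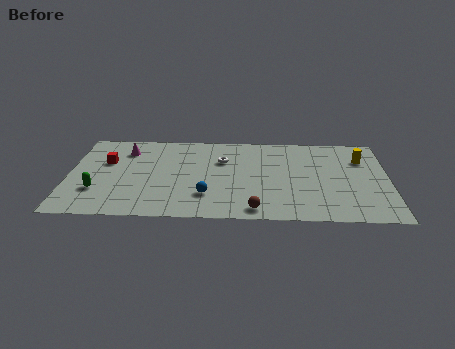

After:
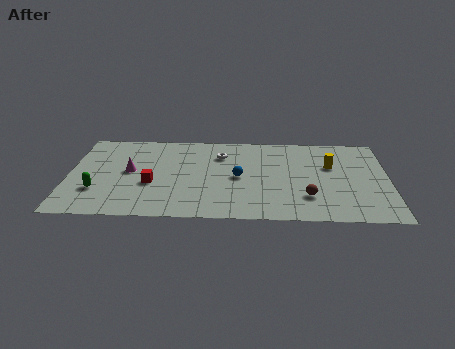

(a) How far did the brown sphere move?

3.1

From (10.1, 1.1) to (12.9, 2.5), the brown sphere covered √(2.8² + 1.4²) ≈ 3.1 units.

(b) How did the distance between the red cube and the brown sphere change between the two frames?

-0.9

They were about 9.4 units apart before and 8.5 after — 0.9 units closer together.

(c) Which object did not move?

the green capsule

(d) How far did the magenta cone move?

2.3

The magenta cone moved from about (3.0, 7.2) to (3.3, 4.9), a distance of √(0.3² + 2.3²) ≈ 2.3.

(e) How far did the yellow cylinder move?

1.9

The yellow cylinder was near (15.9, 6.7) before and (14.2, 5.9) after, so it travelled √(1.7² + 0.8²) ≈ 1.9 units.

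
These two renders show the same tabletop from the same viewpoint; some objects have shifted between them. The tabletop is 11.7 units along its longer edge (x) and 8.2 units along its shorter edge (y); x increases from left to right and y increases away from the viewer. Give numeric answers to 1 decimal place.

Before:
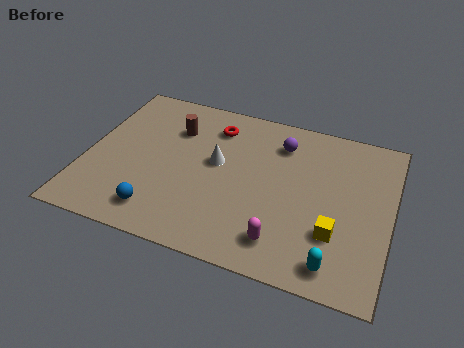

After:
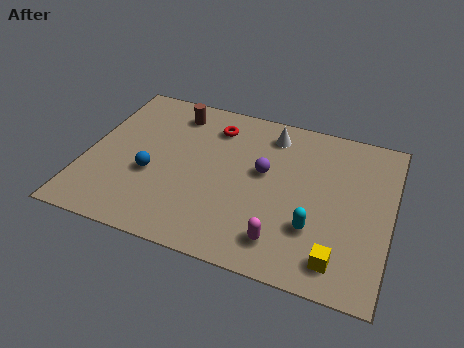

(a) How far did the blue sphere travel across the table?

1.9

The blue sphere was near (3.1, 1.4) before and (2.6, 3.2) after, so it travelled √(0.5² + 1.8²) ≈ 1.9 units.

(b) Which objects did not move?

the red torus and the magenta capsule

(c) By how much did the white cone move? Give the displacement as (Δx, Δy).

(1.9, 2.2)

From the two frames, the white cone sits at roughly (5.0, 4.6) before and (6.9, 6.8) after.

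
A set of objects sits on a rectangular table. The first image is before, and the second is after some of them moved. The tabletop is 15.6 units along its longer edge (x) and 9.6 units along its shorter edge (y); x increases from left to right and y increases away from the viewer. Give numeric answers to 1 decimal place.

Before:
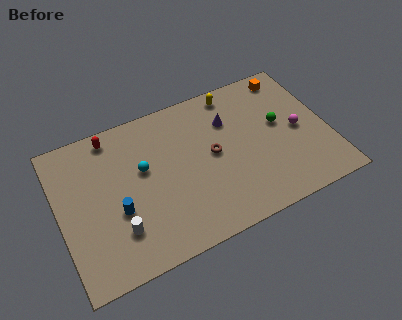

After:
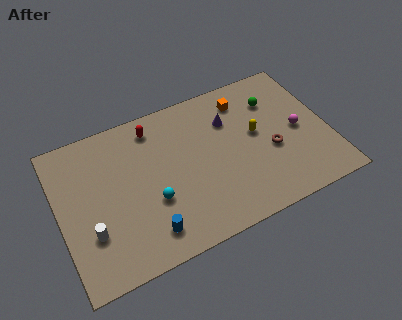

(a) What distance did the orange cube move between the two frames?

2.9

From (13.9, 8.4) to (11.1, 7.8), the orange cube covered √(2.8² + 0.6²) ≈ 2.9 units.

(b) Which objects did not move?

the purple cone and the magenta sphere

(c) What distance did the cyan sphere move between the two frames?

2.2

The cyan sphere moved from about (4.9, 5.7) to (5.2, 3.5), a distance of √(0.3² + 2.2²) ≈ 2.2.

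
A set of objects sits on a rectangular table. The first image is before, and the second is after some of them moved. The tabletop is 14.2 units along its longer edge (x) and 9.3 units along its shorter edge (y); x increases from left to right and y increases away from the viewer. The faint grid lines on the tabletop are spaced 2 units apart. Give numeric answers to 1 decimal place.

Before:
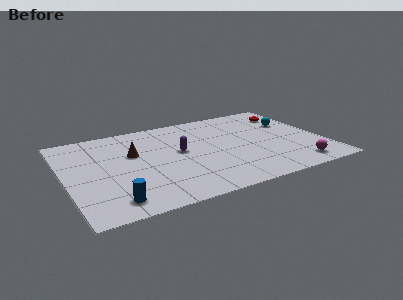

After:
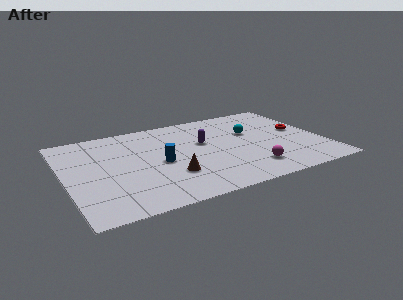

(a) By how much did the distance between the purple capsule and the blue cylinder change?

-2.6

The distance was about 5.5 in the first image and 2.9 in the second, so they moved 2.6 units closer together.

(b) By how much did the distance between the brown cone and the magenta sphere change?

-5.2

They were about 9.6 units apart before and 4.4 after — 5.2 units closer together.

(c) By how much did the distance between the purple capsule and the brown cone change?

+1.0

The distance was about 2.6 in the first image and 3.6 in the second, so they moved 1.0 units further apart.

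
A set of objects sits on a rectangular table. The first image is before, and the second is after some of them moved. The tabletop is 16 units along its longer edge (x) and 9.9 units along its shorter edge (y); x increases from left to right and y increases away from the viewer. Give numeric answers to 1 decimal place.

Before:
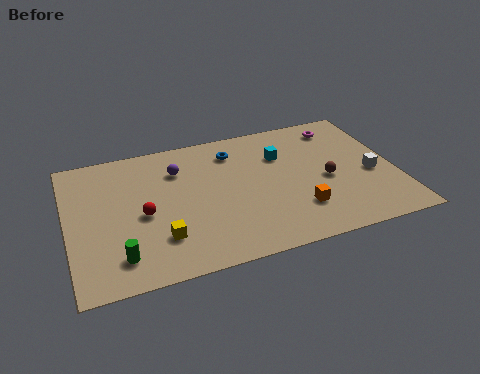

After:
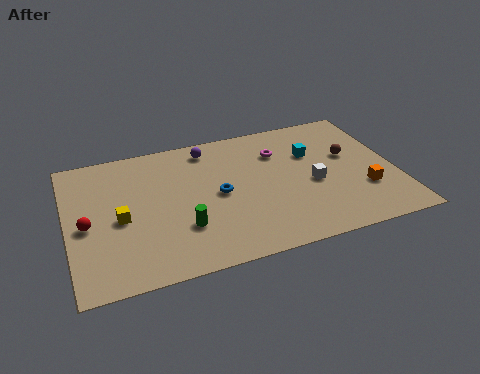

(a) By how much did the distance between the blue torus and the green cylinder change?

-5.8

Before: roughly 8.5 units apart; after: 2.7. That's 5.8 units closer together.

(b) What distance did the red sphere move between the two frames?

2.7

From (3.6, 4.5) to (0.9, 4.5), the red sphere covered √(2.7² + 0.0²) ≈ 2.7 units.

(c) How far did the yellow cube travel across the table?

2.6

The yellow cube moved from about (4.3, 2.6) to (2.5, 4.5), a distance of √(1.8² + 1.9²) ≈ 2.6.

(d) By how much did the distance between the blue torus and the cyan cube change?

+2.6

The distance was about 2.5 in the first image and 5.1 in the second, so they moved 2.6 units further apart.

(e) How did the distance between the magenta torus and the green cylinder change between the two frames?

-6.5

Before: roughly 13.1 units apart; after: 6.6. That's 6.5 units closer together.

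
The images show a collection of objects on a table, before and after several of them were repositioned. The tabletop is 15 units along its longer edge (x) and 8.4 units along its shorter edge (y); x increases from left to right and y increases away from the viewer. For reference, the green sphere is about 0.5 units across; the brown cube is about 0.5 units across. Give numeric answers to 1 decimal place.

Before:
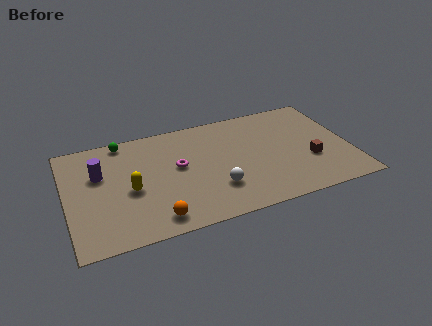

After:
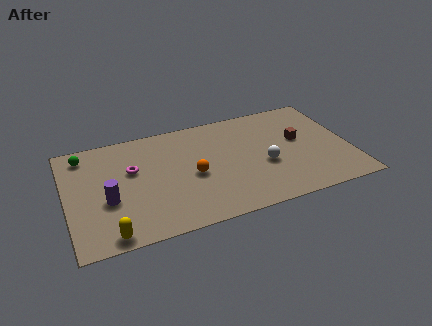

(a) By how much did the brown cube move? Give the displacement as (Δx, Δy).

(-0.4, 1.8)

The brown cube started near (12.8, 3.0) and ended near (12.4, 4.8).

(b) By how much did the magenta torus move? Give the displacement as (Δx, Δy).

(-2.4, 0.5)

The magenta torus started near (5.9, 4.7) and ended near (3.5, 5.2).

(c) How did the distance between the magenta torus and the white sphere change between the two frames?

+4.2

Before: roughly 2.9 units apart; after: 7.1. That's 4.2 units further apart.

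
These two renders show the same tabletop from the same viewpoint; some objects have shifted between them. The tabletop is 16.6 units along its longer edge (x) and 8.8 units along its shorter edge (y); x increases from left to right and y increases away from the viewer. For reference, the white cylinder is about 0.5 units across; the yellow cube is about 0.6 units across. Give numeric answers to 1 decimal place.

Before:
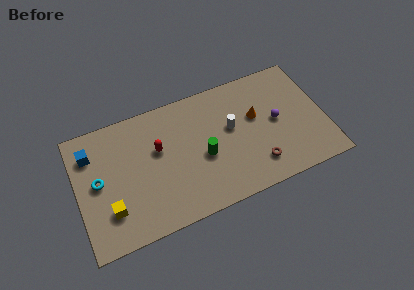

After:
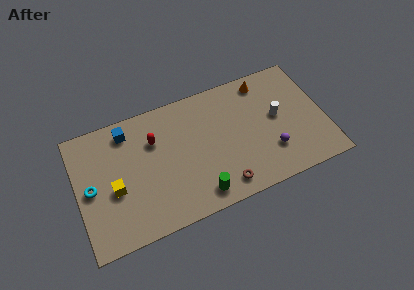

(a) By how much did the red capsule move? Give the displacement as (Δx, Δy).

(-0.2, 0.7)

From the two frames, the red capsule sits at roughly (5.5, 5.4) before and (5.3, 6.1) after.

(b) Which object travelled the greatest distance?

the white cylinder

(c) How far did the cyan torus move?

0.6

The cyan torus moved from about (1.4, 4.6) to (0.9, 4.3), a distance of √(0.5² + 0.3²) ≈ 0.6.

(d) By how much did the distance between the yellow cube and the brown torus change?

-2.4

They were about 9.8 units apart before and 7.4 after — 2.4 units closer together.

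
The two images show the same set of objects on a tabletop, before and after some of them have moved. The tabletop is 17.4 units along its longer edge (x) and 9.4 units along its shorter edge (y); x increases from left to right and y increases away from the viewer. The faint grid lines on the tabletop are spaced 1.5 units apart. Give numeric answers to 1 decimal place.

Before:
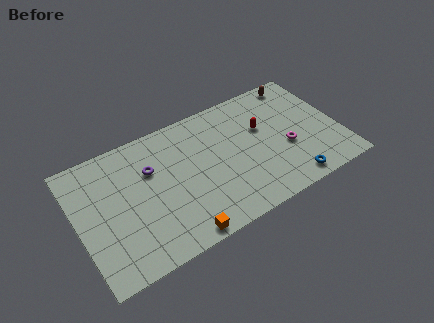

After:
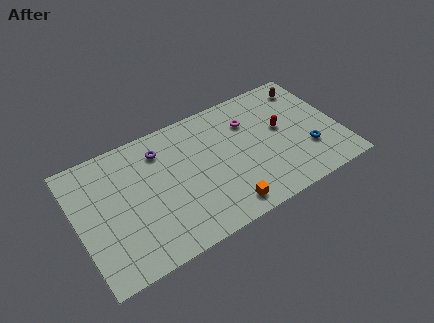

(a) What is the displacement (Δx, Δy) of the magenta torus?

(-2.1, 3.1)

The magenta torus was at about (13.8, 3.7) and moved to about (11.7, 6.8).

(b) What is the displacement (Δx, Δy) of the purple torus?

(0.8, 1.1)

The purple torus was at about (5.0, 6.3) and moved to about (5.8, 7.4).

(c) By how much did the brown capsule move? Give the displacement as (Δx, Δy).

(0.5, -0.6)

The brown capsule was at about (15.4, 8.4) and moved to about (15.9, 7.8).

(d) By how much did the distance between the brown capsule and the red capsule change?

-0.5

Before: roughly 3.8 units apart; after: 3.3. That's 0.5 units closer together.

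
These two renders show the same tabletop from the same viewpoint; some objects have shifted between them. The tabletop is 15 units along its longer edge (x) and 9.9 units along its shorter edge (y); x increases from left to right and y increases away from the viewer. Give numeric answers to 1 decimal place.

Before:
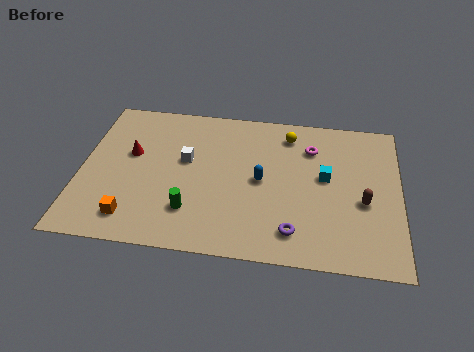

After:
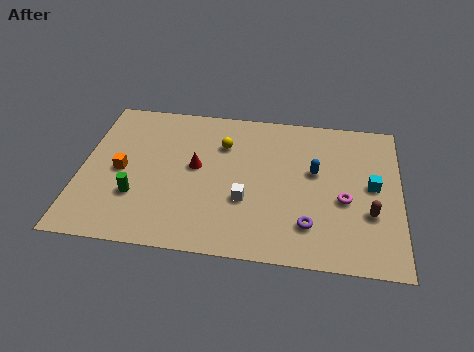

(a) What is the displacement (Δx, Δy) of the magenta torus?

(1.6, -3.3)

The magenta torus started near (10.8, 7.4) and ended near (12.4, 4.1).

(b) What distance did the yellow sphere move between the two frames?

3.3

The yellow sphere was near (9.7, 8.2) before and (6.6, 7.1) after, so it travelled √(3.1² + 1.1²) ≈ 3.3 units.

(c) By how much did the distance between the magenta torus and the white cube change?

-1.5

They were about 6.1 units apart before and 4.6 after — 1.5 units closer together.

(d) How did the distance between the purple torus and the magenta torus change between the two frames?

-3.2

The distance was about 5.6 in the first image and 2.4 in the second, so they moved 3.2 units closer together.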